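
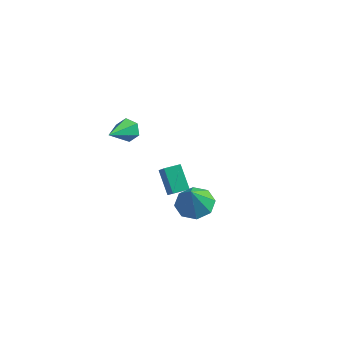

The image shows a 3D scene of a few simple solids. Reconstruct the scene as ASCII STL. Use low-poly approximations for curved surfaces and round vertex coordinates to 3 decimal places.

solid 
facet normal 0.104 0.872 -0.479
outer loop
vertex -0.697 -1.348 3.808
vertex -1.131 -1.572 3.306
vertex -1.386 -1.235 3.864
endloop
endfacet
facet normal 0.108 0.175 0.979
outer loop
vertex -0.697 -1.348 3.808
vertex -1.386 -1.235 3.864
vertex -1.329 -3.228 4.214
endloop
endfacet
facet normal 0.106 0.872 -0.478
outer loop
vertex -1.386 -1.235 3.864
vertex -1.131 -1.572 3.306
vertex -1.819 -1.458 3.362
endloop
endfacet
facet normal -0.773 0.088 0.628
outer loop
vertex -1.386 -1.235 3.864
vertex -1.819 -1.458 3.362
vertex -1.329 -3.228 4.214
endloop
endfacet
facet normal 0.106 0.872 -0.478
outer loop
vertex -1.819 -1.458 3.362
vertex -1.131 -1.572 3.306
vertex -1.564 -1.795 2.803
endloop
endfacet
facet normal -0.914 -0.351 -0.205
outer loop
vertex -1.819 -1.458 3.362
vertex -1.564 -1.795 2.803
vertex -1.329 -3.228 4.214
endloop
endfacet
facet normal 0.106 0.872 -0.478
outer loop
vertex -1.564 -1.795 2.803
vertex -1.131 -1.572 3.306
vertex -0.876 -1.909 2.747
endloop
endfacet
facet normal -0.173 -0.705 -0.688
outer loop
vertex -1.564 -1.795 2.803
vertex -0.876 -1.909 2.747
vertex -1.329 -3.228 4.214
endloop
endfacet
facet normal 0.104 0.872 -0.478
outer loop
vertex -0.876 -1.909 2.747
vertex -1.131 -1.572 3.306
vertex -0.442 -1.685 3.25
endloop
endfacet
facet normal 0.710 -0.619 -0.337
outer loop
vertex -0.876 -1.909 2.747
vertex -0.442 -1.685 3.25
vertex -1.329 -3.228 4.214
endloop
endfacet
facet normal 0.104 0.872 -0.479
outer loop
vertex -0.442 -1.685 3.25
vertex -1.131 -1.572 3.306
vertex -0.697 -1.348 3.808
endloop
endfacet
facet normal 0.850 -0.179 0.496
outer loop
vertex -0.442 -1.685 3.25
vertex -0.697 -1.348 3.808
vertex -1.329 -3.228 4.214
endloop
endfacet
facet normal -0.690 -0.723 -0.036
outer loop
vertex 0.321 0.606 -3.277
vertex -0.564 1.397 -2.205
vertex -0.29 1.238 -4.248
endloop
endfacet
facet normal 0.554 -0.494 -0.670
outer loop
vertex 0.344 1.903 -4.215
vertex 0.321 0.606 -3.277
vertex -0.29 1.238 -4.248
endloop
endfacet
facet normal -0.690 -0.723 -0.036
outer loop
vertex -0.29 1.238 -4.248
vertex -0.564 1.397 -2.205
vertex -1.176 2.029 -3.176
endloop
endfacet
facet normal -0.467 0.482 -0.741
outer loop
vertex -1.176 2.029 -3.176
vertex 0.344 1.903 -4.215
vertex -0.29 1.238 -4.248
endloop
endfacet
facet normal 0.467 -0.482 0.741
outer loop
vertex 0.321 0.606 -3.277
vertex 0.07 2.062 -2.172
vertex -0.564 1.397 -2.205
endloop
endfacet
facet normal 0.553 -0.495 -0.670
outer loop
vertex 0.956 1.271 -3.244
vertex 0.321 0.606 -3.277
vertex 0.344 1.903 -4.215
endloop
endfacet
facet normal 0.467 -0.482 0.741
outer loop
vertex 0.956 1.271 -3.244
vertex 0.07 2.062 -2.172
vertex 0.321 0.606 -3.277
endloop
endfacet
facet normal -0.553 0.494 0.670
outer loop
vertex -0.564 1.397 -2.205
vertex 0.07 2.062 -2.172
vertex -1.176 2.029 -3.176
endloop
endfacet
facet normal -0.467 0.482 -0.741
outer loop
vertex -0.541 2.694 -3.143
vertex 0.344 1.903 -4.215
vertex -1.176 2.029 -3.176
endloop
endfacet
facet normal -0.553 0.495 0.670
outer loop
vertex -1.176 2.029 -3.176
vertex 0.07 2.062 -2.172
vertex -0.541 2.694 -3.143
endloop
endfacet
facet normal 0.690 0.723 0.036
outer loop
vertex -0.541 2.694 -3.143
vertex 0.956 1.271 -3.244
vertex 0.344 1.903 -4.215
endloop
endfacet
facet normal 0.690 0.723 0.037
outer loop
vertex 0.07 2.062 -2.172
vertex 0.956 1.271 -3.244
vertex -0.541 2.694 -3.143
endloop
endfacet
facet normal -0.018 0.358 -0.933
outer loop
vertex 3.54 -1.288 -0.81
vertex 2.625 -1.755 -0.972
vertex 2.923 -0.823 -0.62
endloop
endfacet
facet normal 0.549 0.438 0.711
outer loop
vertex 3.54 -1.288 -0.81
vertex 2.923 -0.823 -0.62
vertex 2.655 -2.325 0.512
endloop
endfacet
facet normal -0.019 0.359 -0.933
outer loop
vertex 2.923 -0.823 -0.62
vertex 2.625 -1.755 -0.972
vertex 2.132 -0.904 -0.635
endloop
endfacet
facet normal -0.077 0.609 0.790
outer loop
vertex 2.923 -0.823 -0.62
vertex 2.132 -0.904 -0.635
vertex 2.655 -2.325 0.512
endloop
endfacet
facet normal -0.018 0.359 -0.933
outer loop
vertex 2.132 -0.904 -0.635
vertex 2.625 -1.755 -0.972
vertex 1.629 -1.483 -0.848
endloop
endfacet
facet normal -0.654 0.315 0.688
outer loop
vertex 2.132 -0.904 -0.635
vertex 1.629 -1.483 -0.848
vertex 2.655 -2.325 0.512
endloop
endfacet
facet normal -0.018 0.359 -0.933
outer loop
vertex 1.629 -1.483 -0.848
vertex 2.625 -1.755 -0.972
vertex 1.71 -2.222 -1.134
endloop
endfacet
facet normal -0.842 -0.273 0.466
outer loop
vertex 1.629 -1.483 -0.848
vertex 1.71 -2.222 -1.134
vertex 2.655 -2.325 0.512
endloop
endfacet
facet normal -0.018 0.358 -0.934
outer loop
vertex 1.71 -2.222 -1.134
vertex 2.625 -1.755 -0.972
vertex 2.328 -2.687 -1.324
endloop
endfacet
facet normal -0.530 -0.809 0.254
outer loop
vertex 1.71 -2.222 -1.134
vertex 2.328 -2.687 -1.324
vertex 2.655 -2.325 0.512
endloop
endfacet
facet normal -0.019 0.359 -0.933
outer loop
vertex 2.328 -2.687 -1.324
vertex 2.625 -1.755 -0.972
vertex 3.119 -2.606 -1.309
endloop
endfacet
facet normal 0.097 -0.980 0.176
outer loop
vertex 2.328 -2.687 -1.324
vertex 3.119 -2.606 -1.309
vertex 2.655 -2.325 0.512
endloop
endfacet
facet normal -0.019 0.359 -0.933
outer loop
vertex 3.119 -2.606 -1.309
vertex 2.625 -1.755 -0.972
vertex 3.622 -2.026 -1.096
endloop
endfacet
facet normal 0.673 -0.686 0.277
outer loop
vertex 3.119 -2.606 -1.309
vertex 3.622 -2.026 -1.096
vertex 2.655 -2.325 0.512
endloop
endfacet
facet normal -0.018 0.360 -0.933
outer loop
vertex 3.622 -2.026 -1.096
vertex 2.625 -1.755 -0.972
vertex 3.54 -1.288 -0.81
endloop
endfacet
facet normal 0.861 -0.098 0.499
outer loop
vertex 3.622 -2.026 -1.096
vertex 3.54 -1.288 -0.81
vertex 2.655 -2.325 0.512
endloop
endfacet

endsolid


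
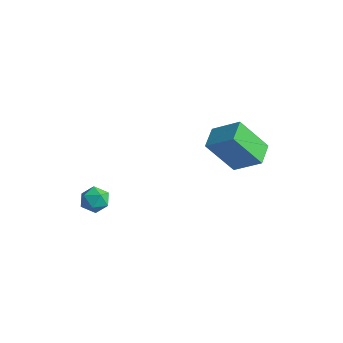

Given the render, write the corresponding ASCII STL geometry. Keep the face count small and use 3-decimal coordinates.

solid 
facet normal -0.450 -0.414 0.791
outer loop
vertex 2.967 0.917 -0.205
vertex 2.514 1.837 0.019
vertex 1.872 0.574 -1.007
endloop
endfacet
facet normal 0.431 -0.877 -0.214
outer loop
vertex 2.686 1.323 -2.439
vertex 2.967 0.917 -0.205
vertex 1.872 0.574 -1.007
endloop
endfacet
facet normal -0.450 -0.414 0.791
outer loop
vertex 1.872 0.574 -1.007
vertex 2.514 1.837 0.019
vertex 1.419 1.494 -0.783
endloop
endfacet
facet normal -0.782 -0.246 -0.573
outer loop
vertex 1.419 1.494 -0.783
vertex 2.686 1.323 -2.439
vertex 1.872 0.574 -1.007
endloop
endfacet
facet normal 0.782 0.246 0.573
outer loop
vertex 2.967 0.917 -0.205
vertex 3.328 2.586 -1.413
vertex 2.514 1.837 0.019
endloop
endfacet
facet normal 0.431 -0.877 -0.214
outer loop
vertex 3.781 1.666 -1.637
vertex 2.967 0.917 -0.205
vertex 2.686 1.323 -2.439
endloop
endfacet
facet normal 0.782 0.246 0.573
outer loop
vertex 3.781 1.666 -1.637
vertex 3.328 2.586 -1.413
vertex 2.967 0.917 -0.205
endloop
endfacet
facet normal -0.431 0.877 0.214
outer loop
vertex 2.514 1.837 0.019
vertex 3.328 2.586 -1.413
vertex 1.419 1.494 -0.783
endloop
endfacet
facet normal -0.782 -0.246 -0.573
outer loop
vertex 2.233 2.243 -2.215
vertex 2.686 1.323 -2.439
vertex 1.419 1.494 -0.783
endloop
endfacet
facet normal -0.431 0.877 0.214
outer loop
vertex 1.419 1.494 -0.783
vertex 3.328 2.586 -1.413
vertex 2.233 2.243 -2.215
endloop
endfacet
facet normal 0.450 0.414 -0.791
outer loop
vertex 2.233 2.243 -2.215
vertex 3.781 1.666 -1.637
vertex 2.686 1.323 -2.439
endloop
endfacet
facet normal 0.450 0.414 -0.791
outer loop
vertex 3.328 2.586 -1.413
vertex 3.781 1.666 -1.637
vertex 2.233 2.243 -2.215
endloop
endfacet
facet normal -0.671 -0.713 0.201
outer loop
vertex -0.908 -3.325 -2.972
vertex -0.532 -3.759 -3.257
vertex -0.468 -3.643 -2.63
endloop
endfacet
facet normal -0.688 -0.201 0.698
outer loop
vertex -0.908 -3.325 -2.972
vertex -0.468 -3.643 -2.63
vertex -0.555 -3.015 -2.535
endloop
endfacet
facet normal -0.828 0.419 0.372
outer loop
vertex -0.908 -3.325 -2.972
vertex -0.555 -3.015 -2.535
vertex -0.673 -2.743 -3.104
endloop
endfacet
facet normal -0.899 0.289 -0.328
outer loop
vertex -0.908 -3.325 -2.972
vertex -0.673 -2.743 -3.104
vertex -0.658 -3.203 -3.55
endloop
endfacet
facet normal -0.802 -0.410 -0.434
outer loop
vertex -0.908 -3.325 -2.972
vertex -0.658 -3.203 -3.55
vertex -0.532 -3.759 -3.257
endloop
endfacet
facet normal -0.038 -0.155 0.987
outer loop
vertex -0.555 -3.015 -2.535
vertex -0.468 -3.643 -2.63
vertex 0.038 -3.257 -2.55
endloop
endfacet
facet normal -0.011 -0.983 0.183
outer loop
vertex -0.468 -3.643 -2.63
vertex -0.532 -3.759 -3.257
vertex 0.053 -3.717 -2.996
endloop
endfacet
facet normal -0.223 -0.494 -0.841
outer loop
vertex -0.532 -3.759 -3.257
vertex -0.658 -3.203 -3.55
vertex -0.065 -3.445 -3.565
endloop
endfacet
facet normal -0.380 0.637 -0.670
outer loop
vertex -0.658 -3.203 -3.55
vertex -0.673 -2.743 -3.104
vertex -0.152 -2.817 -3.47
endloop
endfacet
facet normal -0.266 0.847 0.460
outer loop
vertex -0.673 -2.743 -3.104
vertex -0.555 -3.015 -2.535
vertex -0.088 -2.701 -2.843
endloop
endfacet
facet normal 0.899 -0.289 0.328
outer loop
vertex 0.288 -3.135 -3.128
vertex 0.038 -3.257 -2.55
vertex 0.053 -3.717 -2.996
endloop
endfacet
facet normal 0.828 -0.419 -0.372
outer loop
vertex 0.288 -3.135 -3.128
vertex 0.053 -3.717 -2.996
vertex -0.065 -3.445 -3.565
endloop
endfacet
facet normal 0.688 0.201 -0.698
outer loop
vertex 0.288 -3.135 -3.128
vertex -0.065 -3.445 -3.565
vertex -0.152 -2.817 -3.47
endloop
endfacet
facet normal 0.671 0.713 -0.201
outer loop
vertex 0.288 -3.135 -3.128
vertex -0.152 -2.817 -3.47
vertex -0.088 -2.701 -2.843
endloop
endfacet
facet normal 0.802 0.410 0.434
outer loop
vertex 0.288 -3.135 -3.128
vertex -0.088 -2.701 -2.843
vertex 0.038 -3.257 -2.55
endloop
endfacet
facet normal 0.380 -0.637 0.670
outer loop
vertex 0.053 -3.717 -2.996
vertex 0.038 -3.257 -2.55
vertex -0.468 -3.643 -2.63
endloop
endfacet
facet normal 0.266 -0.847 -0.460
outer loop
vertex -0.065 -3.445 -3.565
vertex 0.053 -3.717 -2.996
vertex -0.532 -3.759 -3.257
endloop
endfacet
facet normal 0.038 0.155 -0.987
outer loop
vertex -0.152 -2.817 -3.47
vertex -0.065 -3.445 -3.565
vertex -0.658 -3.203 -3.55
endloop
endfacet
facet normal 0.011 0.983 -0.183
outer loop
vertex -0.088 -2.701 -2.843
vertex -0.152 -2.817 -3.47
vertex -0.673 -2.743 -3.104
endloop
endfacet
facet normal 0.223 0.494 0.841
outer loop
vertex 0.038 -3.257 -2.55
vertex -0.088 -2.701 -2.843
vertex -0.555 -3.015 -2.535
endloop
endfacet

endsolid


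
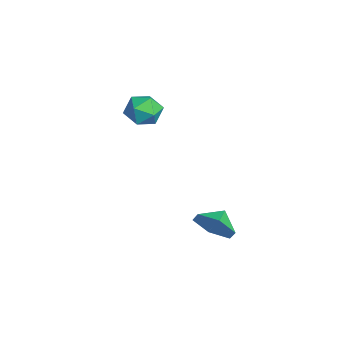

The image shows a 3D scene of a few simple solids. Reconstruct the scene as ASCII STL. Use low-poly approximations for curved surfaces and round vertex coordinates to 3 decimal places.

solid 
facet normal 0.654 -0.627 -0.424
outer loop
vertex 3.362 0.717 -3.069
vertex 2.71 0.634 -3.951
vertex 3.484 1.414 -3.911
endloop
endfacet
facet normal 0.111 0.758 0.643
outer loop
vertex 3.362 0.717 -3.069
vertex 3.484 1.414 -3.911
vertex 2.03 1.286 -3.509
endloop
endfacet
facet normal 0.654 -0.627 -0.424
outer loop
vertex 3.484 1.414 -3.911
vertex 2.71 0.634 -3.951
vertex 2.832 1.331 -4.793
endloop
endfacet
facet normal -0.094 0.995 -0.024
outer loop
vertex 3.484 1.414 -3.911
vertex 2.832 1.331 -4.793
vertex 2.03 1.286 -3.509
endloop
endfacet
facet normal 0.653 -0.627 -0.425
outer loop
vertex 2.832 1.331 -4.793
vertex 2.71 0.634 -3.951
vertex 2.057 0.551 -4.833
endloop
endfacet
facet normal -0.646 0.662 -0.380
outer loop
vertex 2.832 1.331 -4.793
vertex 2.057 0.551 -4.833
vertex 2.03 1.286 -3.509
endloop
endfacet
facet normal 0.653 -0.627 -0.425
outer loop
vertex 2.057 0.551 -4.833
vertex 2.71 0.634 -3.951
vertex 1.935 -0.146 -3.991
endloop
endfacet
facet normal -0.994 0.089 -0.070
outer loop
vertex 2.057 0.551 -4.833
vertex 1.935 -0.146 -3.991
vertex 2.03 1.286 -3.509
endloop
endfacet
facet normal 0.653 -0.627 -0.425
outer loop
vertex 1.935 -0.146 -3.991
vertex 2.71 0.634 -3.951
vertex 2.588 -0.063 -3.109
endloop
endfacet
facet normal -0.788 -0.149 0.597
outer loop
vertex 1.935 -0.146 -3.991
vertex 2.588 -0.063 -3.109
vertex 2.03 1.286 -3.509
endloop
endfacet
facet normal 0.654 -0.627 -0.424
outer loop
vertex 2.588 -0.063 -3.109
vertex 2.71 0.634 -3.951
vertex 3.362 0.717 -3.069
endloop
endfacet
facet normal -0.236 0.185 0.954
outer loop
vertex 2.588 -0.063 -3.109
vertex 3.362 0.717 -3.069
vertex 2.03 1.286 -3.509
endloop
endfacet
facet normal -0.220 0.750 0.623
outer loop
vertex -3.057 -0.4 0.118
vertex -3.86 -0.889 0.423
vertex -2.996 -1.019 0.885
endloop
endfacet
facet normal 0.485 0.699 0.526
outer loop
vertex -3.057 -0.4 0.118
vertex -2.996 -1.019 0.885
vertex -2.28 -1.004 0.205
endloop
endfacet
facet normal 0.617 0.768 -0.172
outer loop
vertex -3.057 -0.4 0.118
vertex -2.28 -1.004 0.205
vertex -2.701 -0.864 -0.679
endloop
endfacet
facet normal -0.007 0.863 -0.506
outer loop
vertex -3.057 -0.4 0.118
vertex -2.701 -0.864 -0.679
vertex -3.677 -0.793 -0.544
endloop
endfacet
facet normal -0.524 0.852 -0.015
outer loop
vertex -3.057 -0.4 0.118
vertex -3.677 -0.793 -0.544
vertex -3.86 -0.889 0.423
endloop
endfacet
facet normal 0.687 0.044 0.725
outer loop
vertex -2.28 -1.004 0.205
vertex -2.996 -1.019 0.885
vertex -2.603 -1.867 0.564
endloop
endfacet
facet normal -0.453 0.128 0.882
outer loop
vertex -2.996 -1.019 0.885
vertex -3.86 -0.889 0.423
vertex -3.579 -1.796 0.699
endloop
endfacet
facet normal -0.945 0.291 -0.150
outer loop
vertex -3.86 -0.889 0.423
vertex -3.677 -0.793 -0.544
vertex -4.0 -1.656 -0.185
endloop
endfacet
facet normal -0.108 0.308 -0.945
outer loop
vertex -3.677 -0.793 -0.544
vertex -2.701 -0.864 -0.679
vertex -3.284 -1.641 -0.865
endloop
endfacet
facet normal 0.901 0.156 -0.404
outer loop
vertex -2.701 -0.864 -0.679
vertex -2.28 -1.004 0.205
vertex -2.42 -1.771 -0.403
endloop
endfacet
facet normal 0.007 -0.863 0.506
outer loop
vertex -3.223 -2.26 -0.098
vertex -2.603 -1.867 0.564
vertex -3.579 -1.796 0.699
endloop
endfacet
facet normal -0.617 -0.768 0.172
outer loop
vertex -3.223 -2.26 -0.098
vertex -3.579 -1.796 0.699
vertex -4.0 -1.656 -0.185
endloop
endfacet
facet normal -0.485 -0.699 -0.526
outer loop
vertex -3.223 -2.26 -0.098
vertex -4.0 -1.656 -0.185
vertex -3.284 -1.641 -0.865
endloop
endfacet
facet normal 0.220 -0.750 -0.623
outer loop
vertex -3.223 -2.26 -0.098
vertex -3.284 -1.641 -0.865
vertex -2.42 -1.771 -0.403
endloop
endfacet
facet normal 0.524 -0.852 0.015
outer loop
vertex -3.223 -2.26 -0.098
vertex -2.42 -1.771 -0.403
vertex -2.603 -1.867 0.564
endloop
endfacet
facet normal 0.108 -0.308 0.945
outer loop
vertex -3.579 -1.796 0.699
vertex -2.603 -1.867 0.564
vertex -2.996 -1.019 0.885
endloop
endfacet
facet normal -0.901 -0.156 0.404
outer loop
vertex -4.0 -1.656 -0.185
vertex -3.579 -1.796 0.699
vertex -3.86 -0.889 0.423
endloop
endfacet
facet normal -0.687 -0.044 -0.725
outer loop
vertex -3.284 -1.641 -0.865
vertex -4.0 -1.656 -0.185
vertex -3.677 -0.793 -0.544
endloop
endfacet
facet normal 0.453 -0.128 -0.882
outer loop
vertex -2.42 -1.771 -0.403
vertex -3.284 -1.641 -0.865
vertex -2.701 -0.864 -0.679
endloop
endfacet
facet normal 0.945 -0.291 0.150
outer loop
vertex -2.603 -1.867 0.564
vertex -2.42 -1.771 -0.403
vertex -2.28 -1.004 0.205
endloop
endfacet

endsolid


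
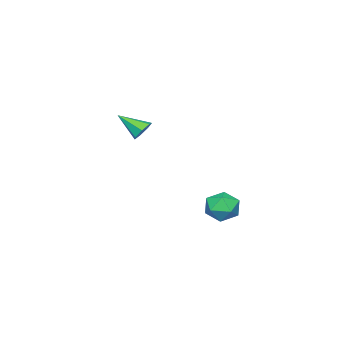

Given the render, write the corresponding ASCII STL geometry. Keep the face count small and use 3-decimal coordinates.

solid 
facet normal -0.839 -0.447 0.309
outer loop
vertex -2.388 1.875 -3.677
vertex -2.023 1.213 -3.644
vertex -2.041 1.666 -3.038
endloop
endfacet
facet normal -0.820 0.235 0.522
outer loop
vertex -2.388 1.875 -3.677
vertex -2.041 1.666 -3.038
vertex -1.99 2.382 -3.28
endloop
endfacet
facet normal -0.762 0.645 -0.061
outer loop
vertex -2.388 1.875 -3.677
vertex -1.99 2.382 -3.28
vertex -1.94 2.37 -4.035
endloop
endfacet
facet normal -0.745 0.218 -0.631
outer loop
vertex -2.388 1.875 -3.677
vertex -1.94 2.37 -4.035
vertex -1.961 1.648 -4.26
endloop
endfacet
facet normal -0.793 -0.457 -0.403
outer loop
vertex -2.388 1.875 -3.677
vertex -1.961 1.648 -4.26
vertex -2.023 1.213 -3.644
endloop
endfacet
facet normal -0.233 0.326 0.916
outer loop
vertex -1.99 2.382 -3.28
vertex -2.041 1.666 -3.038
vertex -1.379 2.032 -3.0
endloop
endfacet
facet normal -0.264 -0.776 0.572
outer loop
vertex -2.041 1.666 -3.038
vertex -2.023 1.213 -3.644
vertex -1.4 1.31 -3.225
endloop
endfacet
facet normal -0.189 -0.793 -0.579
outer loop
vertex -2.023 1.213 -3.644
vertex -1.961 1.648 -4.26
vertex -1.35 1.298 -3.98
endloop
endfacet
facet normal -0.111 0.299 -0.948
outer loop
vertex -1.961 1.648 -4.26
vertex -1.94 2.37 -4.035
vertex -1.299 2.014 -4.222
endloop
endfacet
facet normal -0.137 0.990 -0.025
outer loop
vertex -1.94 2.37 -4.035
vertex -1.99 2.382 -3.28
vertex -1.317 2.467 -3.616
endloop
endfacet
facet normal 0.745 -0.218 0.631
outer loop
vertex -0.952 1.805 -3.583
vertex -1.379 2.032 -3.0
vertex -1.4 1.31 -3.225
endloop
endfacet
facet normal 0.762 -0.645 0.061
outer loop
vertex -0.952 1.805 -3.583
vertex -1.4 1.31 -3.225
vertex -1.35 1.298 -3.98
endloop
endfacet
facet normal 0.820 -0.235 -0.522
outer loop
vertex -0.952 1.805 -3.583
vertex -1.35 1.298 -3.98
vertex -1.299 2.014 -4.222
endloop
endfacet
facet normal 0.839 0.447 -0.309
outer loop
vertex -0.952 1.805 -3.583
vertex -1.299 2.014 -4.222
vertex -1.317 2.467 -3.616
endloop
endfacet
facet normal 0.793 0.457 0.403
outer loop
vertex -0.952 1.805 -3.583
vertex -1.317 2.467 -3.616
vertex -1.379 2.032 -3.0
endloop
endfacet
facet normal 0.111 -0.299 0.948
outer loop
vertex -1.4 1.31 -3.225
vertex -1.379 2.032 -3.0
vertex -2.041 1.666 -3.038
endloop
endfacet
facet normal 0.137 -0.990 0.025
outer loop
vertex -1.35 1.298 -3.98
vertex -1.4 1.31 -3.225
vertex -2.023 1.213 -3.644
endloop
endfacet
facet normal 0.233 -0.326 -0.916
outer loop
vertex -1.299 2.014 -4.222
vertex -1.35 1.298 -3.98
vertex -1.961 1.648 -4.26
endloop
endfacet
facet normal 0.264 0.776 -0.572
outer loop
vertex -1.317 2.467 -3.616
vertex -1.299 2.014 -4.222
vertex -1.94 2.37 -4.035
endloop
endfacet
facet normal 0.189 0.793 0.579
outer loop
vertex -1.379 2.032 -3.0
vertex -1.317 2.467 -3.616
vertex -1.99 2.382 -3.28
endloop
endfacet
facet normal -0.232 0.791 -0.566
outer loop
vertex -2.571 -2.84 -1.353
vertex -3.078 -2.857 -1.169
vertex -2.656 -2.589 -0.967
endloop
endfacet
facet normal 0.976 -0.007 0.220
outer loop
vertex -2.571 -2.84 -1.353
vertex -2.656 -2.589 -0.967
vertex -2.782 -3.863 -0.451
endloop
endfacet
facet normal -0.233 0.792 -0.564
outer loop
vertex -2.656 -2.589 -0.967
vertex -3.078 -2.857 -1.169
vertex -3.058 -2.54 -0.732
endloop
endfacet
facet normal 0.510 0.279 0.814
outer loop
vertex -2.656 -2.589 -0.967
vertex -3.058 -2.54 -0.732
vertex -2.782 -3.863 -0.451
endloop
endfacet
facet normal -0.233 0.792 -0.564
outer loop
vertex -3.058 -2.54 -0.732
vertex -3.078 -2.857 -1.169
vertex -3.476 -2.73 -0.826
endloop
endfacet
facet normal -0.279 0.144 0.950
outer loop
vertex -3.058 -2.54 -0.732
vertex -3.476 -2.73 -0.826
vertex -2.782 -3.863 -0.451
endloop
endfacet
facet normal -0.234 0.791 -0.565
outer loop
vertex -3.476 -2.73 -0.826
vertex -3.078 -2.857 -1.169
vertex -3.594 -3.016 -1.178
endloop
endfacet
facet normal -0.794 -0.314 0.521
outer loop
vertex -3.476 -2.73 -0.826
vertex -3.594 -3.016 -1.178
vertex -2.782 -3.863 -0.451
endloop
endfacet
facet normal -0.234 0.791 -0.566
outer loop
vertex -3.594 -3.016 -1.178
vertex -3.078 -2.857 -1.169
vertex -3.324 -3.183 -1.523
endloop
endfacet
facet normal -0.649 -0.747 -0.146
outer loop
vertex -3.594 -3.016 -1.178
vertex -3.324 -3.183 -1.523
vertex -2.782 -3.863 -0.451
endloop
endfacet
facet normal -0.234 0.791 -0.566
outer loop
vertex -3.324 -3.183 -1.523
vertex -3.078 -2.857 -1.169
vertex -2.868 -3.104 -1.601
endloop
endfacet
facet normal 0.050 -0.832 -0.553
outer loop
vertex -3.324 -3.183 -1.523
vertex -2.868 -3.104 -1.601
vertex -2.782 -3.863 -0.451
endloop
endfacet
facet normal -0.232 0.792 -0.565
outer loop
vertex -2.868 -3.104 -1.601
vertex -3.078 -2.857 -1.169
vertex -2.571 -2.84 -1.353
endloop
endfacet
facet normal 0.772 -0.503 -0.389
outer loop
vertex -2.868 -3.104 -1.601
vertex -2.571 -2.84 -1.353
vertex -2.782 -3.863 -0.451
endloop
endfacet

endsolid


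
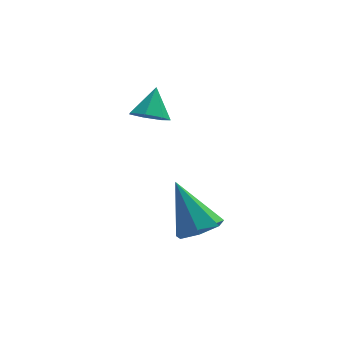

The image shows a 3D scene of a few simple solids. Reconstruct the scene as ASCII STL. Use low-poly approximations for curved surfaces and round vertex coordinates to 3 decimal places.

solid 
facet normal 0.363 -0.425 -0.829
outer loop
vertex -0.807 -0.472 -0.635
vertex -1.461 -0.68 -0.815
vertex -1.128 -0.075 -0.979
endloop
endfacet
facet normal 0.594 0.744 0.305
outer loop
vertex -0.807 -0.472 -0.635
vertex -1.128 -0.075 -0.979
vertex -2.079 0.04 0.595
endloop
endfacet
facet normal 0.362 -0.424 -0.830
outer loop
vertex -1.128 -0.075 -0.979
vertex -1.461 -0.68 -0.815
vertex -1.7 -0.133 -1.199
endloop
endfacet
facet normal -0.059 0.992 -0.108
outer loop
vertex -1.128 -0.075 -0.979
vertex -1.7 -0.133 -1.199
vertex -2.079 0.04 0.595
endloop
endfacet
facet normal 0.364 -0.423 -0.830
outer loop
vertex -1.7 -0.133 -1.199
vertex -1.461 -0.68 -0.815
vertex -2.092 -0.604 -1.131
endloop
endfacet
facet normal -0.765 0.605 -0.220
outer loop
vertex -1.7 -0.133 -1.199
vertex -2.092 -0.604 -1.131
vertex -2.079 0.04 0.595
endloop
endfacet
facet normal 0.364 -0.423 -0.829
outer loop
vertex -2.092 -0.604 -1.131
vertex -1.461 -0.68 -0.815
vertex -2.009 -1.132 -0.825
endloop
endfacet
facet normal -0.991 -0.124 0.054
outer loop
vertex -2.092 -0.604 -1.131
vertex -2.009 -1.132 -0.825
vertex -2.079 0.04 0.595
endloop
endfacet
facet normal 0.364 -0.424 -0.829
outer loop
vertex -2.009 -1.132 -0.825
vertex -1.461 -0.68 -0.815
vertex -1.513 -1.32 -0.511
endloop
endfacet
facet normal -0.567 -0.649 0.507
outer loop
vertex -2.009 -1.132 -0.825
vertex -1.513 -1.32 -0.511
vertex -2.079 0.04 0.595
endloop
endfacet
facet normal 0.363 -0.424 -0.830
outer loop
vertex -1.513 -1.32 -0.511
vertex -1.461 -0.68 -0.815
vertex -0.978 -1.026 -0.427
endloop
endfacet
facet normal 0.188 -0.571 0.799
outer loop
vertex -1.513 -1.32 -0.511
vertex -0.978 -1.026 -0.427
vertex -2.079 0.04 0.595
endloop
endfacet
facet normal 0.363 -0.424 -0.830
outer loop
vertex -0.978 -1.026 -0.427
vertex -1.461 -0.68 -0.815
vertex -0.807 -0.472 -0.635
endloop
endfacet
facet normal 0.704 0.048 0.708
outer loop
vertex -0.978 -1.026 -0.427
vertex -0.807 -0.472 -0.635
vertex -2.079 0.04 0.595
endloop
endfacet
facet normal -0.225 -0.621 -0.751
outer loop
vertex -2.299 2.169 1.702
vertex -2.678 2.587 1.47
vertex -2.083 2.508 1.357
endloop
endfacet
facet normal 0.888 -0.111 0.447
outer loop
vertex -2.299 2.169 1.702
vertex -2.083 2.508 1.357
vertex -2.442 3.233 2.25
endloop
endfacet
facet normal -0.225 -0.621 -0.750
outer loop
vertex -2.083 2.508 1.357
vertex -2.678 2.587 1.47
vertex -2.315 2.906 1.097
endloop
endfacet
facet normal 0.875 0.483 -0.041
outer loop
vertex -2.083 2.508 1.357
vertex -2.315 2.906 1.097
vertex -2.442 3.233 2.25
endloop
endfacet
facet normal -0.227 -0.620 -0.751
outer loop
vertex -2.315 2.906 1.097
vertex -2.678 2.587 1.47
vertex -2.82 3.065 1.118
endloop
endfacet
facet normal 0.283 0.930 -0.233
outer loop
vertex -2.315 2.906 1.097
vertex -2.82 3.065 1.118
vertex -2.442 3.233 2.25
endloop
endfacet
facet normal -0.226 -0.620 -0.751
outer loop
vertex -2.82 3.065 1.118
vertex -2.678 2.587 1.47
vertex -3.217 2.863 1.404
endloop
endfacet
facet normal -0.445 0.896 0.016
outer loop
vertex -2.82 3.065 1.118
vertex -3.217 2.863 1.404
vertex -2.442 3.233 2.25
endloop
endfacet
facet normal -0.226 -0.620 -0.751
outer loop
vertex -3.217 2.863 1.404
vertex -2.678 2.587 1.47
vertex -3.208 2.454 1.739
endloop
endfacet
facet normal -0.755 0.405 0.515
outer loop
vertex -3.217 2.863 1.404
vertex -3.208 2.454 1.739
vertex -2.442 3.233 2.25
endloop
endfacet
facet normal -0.225 -0.621 -0.751
outer loop
vertex -3.208 2.454 1.739
vertex -2.678 2.587 1.47
vertex -2.799 2.145 1.872
endloop
endfacet
facet normal -0.420 -0.172 0.891
outer loop
vertex -3.208 2.454 1.739
vertex -2.799 2.145 1.872
vertex -2.442 3.233 2.25
endloop
endfacet
facet normal -0.225 -0.621 -0.751
outer loop
vertex -2.799 2.145 1.872
vertex -2.678 2.587 1.47
vertex -2.299 2.169 1.702
endloop
endfacet
facet normal 0.312 -0.402 0.861
outer loop
vertex -2.799 2.145 1.872
vertex -2.299 2.169 1.702
vertex -2.442 3.233 2.25
endloop
endfacet

endsolid


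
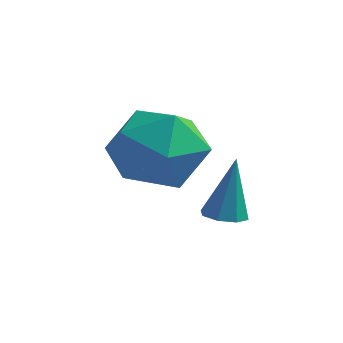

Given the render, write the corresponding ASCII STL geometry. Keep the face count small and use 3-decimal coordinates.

solid 
facet normal -0.518 0.719 0.464
outer loop
vertex 1.694 2.703 3.829
vertex 1.826 2.12 4.88
vertex 2.649 2.936 4.534
endloop
endfacet
facet normal -0.167 0.981 -0.098
outer loop
vertex 1.694 2.703 3.829
vertex 2.649 2.936 4.534
vertex 2.79 2.84 3.337
endloop
endfacet
facet normal -0.383 0.626 -0.679
outer loop
vertex 1.694 2.703 3.829
vertex 2.79 2.84 3.337
vertex 2.056 1.964 2.943
endloop
endfacet
facet normal -0.868 0.145 -0.475
outer loop
vertex 1.694 2.703 3.829
vertex 2.056 1.964 2.943
vertex 1.46 1.519 3.896
endloop
endfacet
facet normal -0.952 0.201 0.231
outer loop
vertex 1.694 2.703 3.829
vertex 1.46 1.519 3.896
vertex 1.826 2.12 4.88
endloop
endfacet
facet normal 0.528 0.849 -0.006
outer loop
vertex 2.79 2.84 3.337
vertex 2.649 2.936 4.534
vertex 3.6 2.341 4.084
endloop
endfacet
facet normal -0.040 0.424 0.905
outer loop
vertex 2.649 2.936 4.534
vertex 1.826 2.12 4.88
vertex 3.004 1.896 5.037
endloop
endfacet
facet normal -0.742 -0.413 0.528
outer loop
vertex 1.826 2.12 4.88
vertex 1.46 1.519 3.896
vertex 2.27 1.02 4.643
endloop
endfacet
facet normal -0.606 -0.504 -0.615
outer loop
vertex 1.46 1.519 3.896
vertex 2.056 1.964 2.943
vertex 2.411 0.924 3.446
endloop
endfacet
facet normal 0.178 0.275 -0.945
outer loop
vertex 2.056 1.964 2.943
vertex 2.79 2.84 3.337
vertex 3.234 1.74 3.1
endloop
endfacet
facet normal 0.868 -0.145 0.475
outer loop
vertex 3.366 1.157 4.151
vertex 3.6 2.341 4.084
vertex 3.004 1.896 5.037
endloop
endfacet
facet normal 0.383 -0.626 0.679
outer loop
vertex 3.366 1.157 4.151
vertex 3.004 1.896 5.037
vertex 2.27 1.02 4.643
endloop
endfacet
facet normal 0.167 -0.981 0.098
outer loop
vertex 3.366 1.157 4.151
vertex 2.27 1.02 4.643
vertex 2.411 0.924 3.446
endloop
endfacet
facet normal 0.518 -0.719 -0.464
outer loop
vertex 3.366 1.157 4.151
vertex 2.411 0.924 3.446
vertex 3.234 1.74 3.1
endloop
endfacet
facet normal 0.952 -0.201 -0.231
outer loop
vertex 3.366 1.157 4.151
vertex 3.234 1.74 3.1
vertex 3.6 2.341 4.084
endloop
endfacet
facet normal 0.606 0.504 0.615
outer loop
vertex 3.004 1.896 5.037
vertex 3.6 2.341 4.084
vertex 2.649 2.936 4.534
endloop
endfacet
facet normal -0.178 -0.275 0.945
outer loop
vertex 2.27 1.02 4.643
vertex 3.004 1.896 5.037
vertex 1.826 2.12 4.88
endloop
endfacet
facet normal -0.528 -0.849 0.006
outer loop
vertex 2.411 0.924 3.446
vertex 2.27 1.02 4.643
vertex 1.46 1.519 3.896
endloop
endfacet
facet normal 0.040 -0.424 -0.905
outer loop
vertex 3.234 1.74 3.1
vertex 2.411 0.924 3.446
vertex 2.056 1.964 2.943
endloop
endfacet
facet normal 0.742 0.413 -0.528
outer loop
vertex 3.6 2.341 4.084
vertex 3.234 1.74 3.1
vertex 2.79 2.84 3.337
endloop
endfacet
facet normal -0.087 -0.130 -0.988
outer loop
vertex 3.472 3.432 1.599
vertex 2.988 3.672 1.61
vertex 3.496 3.841 1.543
endloop
endfacet
facet normal 0.977 -0.029 0.209
outer loop
vertex 3.472 3.432 1.599
vertex 3.496 3.841 1.543
vertex 3.132 3.888 3.25
endloop
endfacet
facet normal -0.087 -0.131 -0.988
outer loop
vertex 3.496 3.841 1.543
vertex 2.988 3.672 1.61
vertex 3.223 4.151 1.526
endloop
endfacet
facet normal 0.739 0.659 0.140
outer loop
vertex 3.496 3.841 1.543
vertex 3.223 4.151 1.526
vertex 3.132 3.888 3.25
endloop
endfacet
facet normal -0.088 -0.130 -0.988
outer loop
vertex 3.223 4.151 1.526
vertex 2.988 3.672 1.61
vertex 2.812 4.179 1.559
endloop
endfacet
facet normal 0.079 0.985 0.154
outer loop
vertex 3.223 4.151 1.526
vertex 2.812 4.179 1.559
vertex 3.132 3.888 3.25
endloop
endfacet
facet normal -0.086 -0.129 -0.988
outer loop
vertex 2.812 4.179 1.559
vertex 2.988 3.672 1.61
vertex 2.504 3.911 1.621
endloop
endfacet
facet normal -0.608 0.755 0.245
outer loop
vertex 2.812 4.179 1.559
vertex 2.504 3.911 1.621
vertex 3.132 3.888 3.25
endloop
endfacet
facet normal -0.087 -0.130 -0.988
outer loop
vertex 2.504 3.911 1.621
vertex 2.988 3.672 1.61
vertex 2.48 3.502 1.677
endloop
endfacet
facet normal -0.928 0.104 0.359
outer loop
vertex 2.504 3.911 1.621
vertex 2.48 3.502 1.677
vertex 3.132 3.888 3.25
endloop
endfacet
facet normal -0.087 -0.131 -0.988
outer loop
vertex 2.48 3.502 1.677
vertex 2.988 3.672 1.61
vertex 2.753 3.193 1.694
endloop
endfacet
facet normal -0.689 -0.585 0.429
outer loop
vertex 2.48 3.502 1.677
vertex 2.753 3.193 1.694
vertex 3.132 3.888 3.25
endloop
endfacet
facet normal -0.086 -0.131 -0.988
outer loop
vertex 2.753 3.193 1.694
vertex 2.988 3.672 1.61
vertex 3.164 3.164 1.662
endloop
endfacet
facet normal -0.032 -0.910 0.414
outer loop
vertex 2.753 3.193 1.694
vertex 3.164 3.164 1.662
vertex 3.132 3.888 3.25
endloop
endfacet
facet normal -0.088 -0.131 -0.987
outer loop
vertex 3.164 3.164 1.662
vertex 2.988 3.672 1.61
vertex 3.472 3.432 1.599
endloop
endfacet
facet normal 0.658 -0.680 0.323
outer loop
vertex 3.164 3.164 1.662
vertex 3.472 3.432 1.599
vertex 3.132 3.888 3.25
endloop
endfacet

endsolid


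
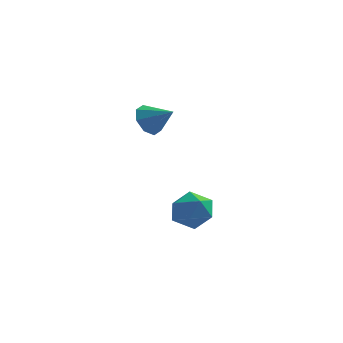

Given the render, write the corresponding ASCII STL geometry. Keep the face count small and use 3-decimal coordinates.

solid 
facet normal -0.816 0.274 -0.510
outer loop
vertex -1.514 -0.38 1.067
vertex -1.95 -0.586 1.654
vertex -1.602 0.056 1.442
endloop
endfacet
facet normal 0.894 0.383 -0.235
outer loop
vertex -1.514 -0.38 1.067
vertex -1.602 0.056 1.442
vertex -0.97 -0.914 2.266
endloop
endfacet
facet normal -0.815 0.274 -0.510
outer loop
vertex -1.602 0.056 1.442
vertex -1.95 -0.586 1.654
vertex -1.894 0.116 1.941
endloop
endfacet
facet normal 0.660 0.688 0.303
outer loop
vertex -1.602 0.056 1.442
vertex -1.894 0.116 1.941
vertex -0.97 -0.914 2.266
endloop
endfacet
facet normal -0.817 0.273 -0.508
outer loop
vertex -1.894 0.116 1.941
vertex -1.95 -0.586 1.654
vertex -2.218 -0.235 2.273
endloop
endfacet
facet normal 0.282 0.509 0.813
outer loop
vertex -1.894 0.116 1.941
vertex -2.218 -0.235 2.273
vertex -0.97 -0.914 2.266
endloop
endfacet
facet normal -0.817 0.273 -0.508
outer loop
vertex -2.218 -0.235 2.273
vertex -1.95 -0.586 1.654
vertex -2.385 -0.792 2.242
endloop
endfacet
facet normal -0.021 -0.049 0.999
outer loop
vertex -2.218 -0.235 2.273
vertex -2.385 -0.792 2.242
vertex -0.97 -0.914 2.266
endloop
endfacet
facet normal -0.817 0.273 -0.508
outer loop
vertex -2.385 -0.792 2.242
vertex -1.95 -0.586 1.654
vertex -2.297 -1.227 1.867
endloop
endfacet
facet normal -0.070 -0.659 0.749
outer loop
vertex -2.385 -0.792 2.242
vertex -2.297 -1.227 1.867
vertex -0.97 -0.914 2.266
endloop
endfacet
facet normal -0.817 0.273 -0.508
outer loop
vertex -2.297 -1.227 1.867
vertex -1.95 -0.586 1.654
vertex -2.006 -1.287 1.367
endloop
endfacet
facet normal 0.164 -0.964 0.211
outer loop
vertex -2.297 -1.227 1.867
vertex -2.006 -1.287 1.367
vertex -0.97 -0.914 2.266
endloop
endfacet
facet normal -0.815 0.274 -0.510
outer loop
vertex -2.006 -1.287 1.367
vertex -1.95 -0.586 1.654
vertex -1.681 -0.937 1.036
endloop
endfacet
facet normal 0.542 -0.786 -0.299
outer loop
vertex -2.006 -1.287 1.367
vertex -1.681 -0.937 1.036
vertex -0.97 -0.914 2.266
endloop
endfacet
facet normal -0.816 0.273 -0.510
outer loop
vertex -1.681 -0.937 1.036
vertex -1.95 -0.586 1.654
vertex -1.514 -0.38 1.067
endloop
endfacet
facet normal 0.845 -0.226 -0.484
outer loop
vertex -1.681 -0.937 1.036
vertex -1.514 -0.38 1.067
vertex -0.97 -0.914 2.266
endloop
endfacet
facet normal -0.553 0.794 -0.254
outer loop
vertex -0.755 0.388 -3.915
vertex -1.205 0.344 -3.072
vertex -0.41 0.869 -3.163
endloop
endfacet
facet normal 0.089 0.820 -0.565
outer loop
vertex -0.755 0.388 -3.915
vertex -0.41 0.869 -3.163
vertex 0.187 0.402 -3.747
endloop
endfacet
facet normal 0.168 0.231 -0.959
outer loop
vertex -0.755 0.388 -3.915
vertex 0.187 0.402 -3.747
vertex -0.239 -0.411 -4.017
endloop
endfacet
facet normal -0.426 -0.161 -0.890
outer loop
vertex -0.755 0.388 -3.915
vertex -0.239 -0.411 -4.017
vertex -1.099 -0.447 -3.599
endloop
endfacet
facet normal -0.871 0.186 -0.455
outer loop
vertex -0.755 0.388 -3.915
vertex -1.099 -0.447 -3.599
vertex -1.205 0.344 -3.072
endloop
endfacet
facet normal 0.584 0.810 -0.051
outer loop
vertex 0.187 0.402 -3.747
vertex -0.41 0.869 -3.163
vertex 0.319 0.367 -2.801
endloop
endfacet
facet normal -0.455 0.767 0.453
outer loop
vertex -0.41 0.869 -3.163
vertex -1.205 0.344 -3.072
vertex -0.541 0.331 -2.383
endloop
endfacet
facet normal -0.968 -0.215 0.127
outer loop
vertex -1.205 0.344 -3.072
vertex -1.099 -0.447 -3.599
vertex -0.967 -0.482 -2.653
endloop
endfacet
facet normal -0.248 -0.777 -0.578
outer loop
vertex -1.099 -0.447 -3.599
vertex -0.239 -0.411 -4.017
vertex -0.37 -0.949 -3.237
endloop
endfacet
facet normal 0.711 -0.144 -0.688
outer loop
vertex -0.239 -0.411 -4.017
vertex 0.187 0.402 -3.747
vertex 0.425 -0.424 -3.328
endloop
endfacet
facet normal 0.426 0.161 0.890
outer loop
vertex -0.025 -0.468 -2.485
vertex 0.319 0.367 -2.801
vertex -0.541 0.331 -2.383
endloop
endfacet
facet normal -0.168 -0.231 0.959
outer loop
vertex -0.025 -0.468 -2.485
vertex -0.541 0.331 -2.383
vertex -0.967 -0.482 -2.653
endloop
endfacet
facet normal -0.089 -0.820 0.565
outer loop
vertex -0.025 -0.468 -2.485
vertex -0.967 -0.482 -2.653
vertex -0.37 -0.949 -3.237
endloop
endfacet
facet normal 0.553 -0.794 0.254
outer loop
vertex -0.025 -0.468 -2.485
vertex -0.37 -0.949 -3.237
vertex 0.425 -0.424 -3.328
endloop
endfacet
facet normal 0.871 -0.186 0.455
outer loop
vertex -0.025 -0.468 -2.485
vertex 0.425 -0.424 -3.328
vertex 0.319 0.367 -2.801
endloop
endfacet
facet normal 0.248 0.777 0.578
outer loop
vertex -0.541 0.331 -2.383
vertex 0.319 0.367 -2.801
vertex -0.41 0.869 -3.163
endloop
endfacet
facet normal -0.711 0.144 0.688
outer loop
vertex -0.967 -0.482 -2.653
vertex -0.541 0.331 -2.383
vertex -1.205 0.344 -3.072
endloop
endfacet
facet normal -0.584 -0.810 0.051
outer loop
vertex -0.37 -0.949 -3.237
vertex -0.967 -0.482 -2.653
vertex -1.099 -0.447 -3.599
endloop
endfacet
facet normal 0.455 -0.767 -0.453
outer loop
vertex 0.425 -0.424 -3.328
vertex -0.37 -0.949 -3.237
vertex -0.239 -0.411 -4.017
endloop
endfacet
facet normal 0.968 0.215 -0.127
outer loop
vertex 0.319 0.367 -2.801
vertex 0.425 -0.424 -3.328
vertex 0.187 0.402 -3.747
endloop
endfacet

endsolid


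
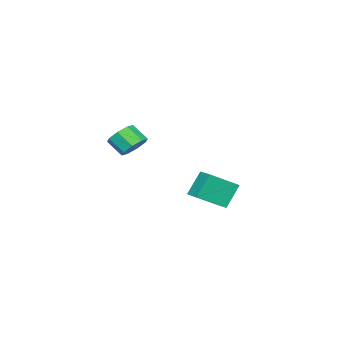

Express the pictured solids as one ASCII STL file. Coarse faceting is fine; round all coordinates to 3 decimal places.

solid 
facet normal 0.021 0.740 -0.672
outer loop
vertex 4.451 0.639 1.392
vertex 3.573 0.787 1.527
vertex 4.335 1.097 1.893
endloop
endfacet
facet normal 0.985 0.097 0.139
outer loop
vertex 4.451 0.639 1.392
vertex 4.335 1.097 1.893
vertex 4.424 -0.295 2.238
endloop
endfacet
facet normal 0.985 0.097 0.139
outer loop
vertex 4.424 -0.295 2.238
vertex 4.335 1.097 1.893
vertex 4.308 0.163 2.739
endloop
endfacet
facet normal -0.022 -0.740 0.672
outer loop
vertex 4.424 -0.295 2.238
vertex 4.308 0.163 2.739
vertex 3.547 -0.147 2.373
endloop
endfacet
facet normal 0.021 0.741 -0.671
outer loop
vertex 4.335 1.097 1.893
vertex 3.573 0.787 1.527
vertex 3.773 1.373 2.18
endloop
endfacet
facet normal 0.578 0.539 0.613
outer loop
vertex 4.335 1.097 1.893
vertex 3.773 1.373 2.18
vertex 4.308 0.163 2.739
endloop
endfacet
facet normal 0.578 0.539 0.613
outer loop
vertex 4.308 0.163 2.739
vertex 3.773 1.373 2.18
vertex 3.746 0.44 3.026
endloop
endfacet
facet normal -0.022 -0.740 0.672
outer loop
vertex 4.308 0.163 2.739
vertex 3.746 0.44 3.026
vertex 3.547 -0.147 2.373
endloop
endfacet
facet normal 0.022 0.741 -0.671
outer loop
vertex 3.773 1.373 2.18
vertex 3.573 0.787 1.527
vertex 3.094 1.306 2.084
endloop
endfacet
facet normal -0.168 0.665 0.728
outer loop
vertex 3.773 1.373 2.18
vertex 3.094 1.306 2.084
vertex 3.746 0.44 3.026
endloop
endfacet
facet normal -0.167 0.665 0.728
outer loop
vertex 3.746 0.44 3.026
vertex 3.094 1.306 2.084
vertex 3.067 0.373 2.931
endloop
endfacet
facet normal -0.021 -0.740 0.672
outer loop
vertex 3.746 0.44 3.026
vertex 3.067 0.373 2.931
vertex 3.547 -0.147 2.373
endloop
endfacet
facet normal 0.022 0.741 -0.672
outer loop
vertex 3.094 1.306 2.084
vertex 3.573 0.787 1.527
vertex 2.696 0.935 1.662
endloop
endfacet
facet normal -0.816 0.402 0.416
outer loop
vertex 3.094 1.306 2.084
vertex 2.696 0.935 1.662
vertex 3.067 0.373 2.931
endloop
endfacet
facet normal -0.816 0.400 0.416
outer loop
vertex 3.067 0.373 2.931
vertex 2.696 0.935 1.662
vertex 2.669 0.001 2.508
endloop
endfacet
facet normal -0.022 -0.741 0.672
outer loop
vertex 3.067 0.373 2.931
vertex 2.669 0.001 2.508
vertex 3.547 -0.147 2.373
endloop
endfacet
facet normal 0.022 0.740 -0.672
outer loop
vertex 2.696 0.935 1.662
vertex 3.573 0.787 1.527
vertex 2.812 0.477 1.161
endloop
endfacet
facet normal -0.985 -0.097 -0.139
outer loop
vertex 2.696 0.935 1.662
vertex 2.812 0.477 1.161
vertex 2.669 0.001 2.508
endloop
endfacet
facet normal -0.985 -0.097 -0.139
outer loop
vertex 2.669 0.001 2.508
vertex 2.812 0.477 1.161
vertex 2.785 -0.457 2.007
endloop
endfacet
facet normal -0.021 -0.740 0.672
outer loop
vertex 2.669 0.001 2.508
vertex 2.785 -0.457 2.007
vertex 3.547 -0.147 2.373
endloop
endfacet
facet normal 0.022 0.740 -0.672
outer loop
vertex 2.812 0.477 1.161
vertex 3.573 0.787 1.527
vertex 3.374 0.2 0.874
endloop
endfacet
facet normal -0.578 -0.538 -0.613
outer loop
vertex 2.812 0.477 1.161
vertex 3.374 0.2 0.874
vertex 2.785 -0.457 2.007
endloop
endfacet
facet normal -0.578 -0.539 -0.613
outer loop
vertex 2.785 -0.457 2.007
vertex 3.374 0.2 0.874
vertex 3.347 -0.733 1.72
endloop
endfacet
facet normal -0.021 -0.741 0.671
outer loop
vertex 2.785 -0.457 2.007
vertex 3.347 -0.733 1.72
vertex 3.547 -0.147 2.373
endloop
endfacet
facet normal 0.021 0.740 -0.672
outer loop
vertex 3.374 0.2 0.874
vertex 3.573 0.787 1.527
vertex 4.053 0.267 0.969
endloop
endfacet
facet normal 0.167 -0.665 -0.728
outer loop
vertex 3.374 0.2 0.874
vertex 4.053 0.267 0.969
vertex 3.347 -0.733 1.72
endloop
endfacet
facet normal 0.168 -0.665 -0.727
outer loop
vertex 3.347 -0.733 1.72
vertex 4.053 0.267 0.969
vertex 4.026 -0.666 1.816
endloop
endfacet
facet normal -0.022 -0.741 0.671
outer loop
vertex 3.347 -0.733 1.72
vertex 4.026 -0.666 1.816
vertex 3.547 -0.147 2.373
endloop
endfacet
facet normal 0.022 0.741 -0.672
outer loop
vertex 4.053 0.267 0.969
vertex 3.573 0.787 1.527
vertex 4.451 0.639 1.392
endloop
endfacet
facet normal 0.816 -0.401 -0.416
outer loop
vertex 4.053 0.267 0.969
vertex 4.451 0.639 1.392
vertex 4.026 -0.666 1.816
endloop
endfacet
facet normal 0.816 -0.401 -0.417
outer loop
vertex 4.026 -0.666 1.816
vertex 4.451 0.639 1.392
vertex 4.424 -0.295 2.238
endloop
endfacet
facet normal -0.022 -0.741 0.672
outer loop
vertex 4.026 -0.666 1.816
vertex 4.424 -0.295 2.238
vertex 3.547 -0.147 2.373
endloop
endfacet
facet normal -0.493 0.193 0.848
outer loop
vertex -3.459 0.889 -2.468
vertex -2.775 1.871 -2.294
vertex -4.867 2.063 -3.553
endloop
endfacet
facet normal -0.566 -0.812 -0.144
outer loop
vertex -3.965 1.709 -5.106
vertex -3.459 0.889 -2.468
vertex -4.867 2.063 -3.553
endloop
endfacet
facet normal -0.493 0.193 0.848
outer loop
vertex -4.867 2.063 -3.553
vertex -2.775 1.871 -2.294
vertex -4.182 3.045 -3.379
endloop
endfacet
facet normal -0.661 0.551 -0.509
outer loop
vertex -4.182 3.045 -3.379
vertex -3.965 1.709 -5.106
vertex -4.867 2.063 -3.553
endloop
endfacet
facet normal 0.661 -0.551 0.510
outer loop
vertex -3.459 0.889 -2.468
vertex -1.873 1.517 -3.847
vertex -2.775 1.871 -2.294
endloop
endfacet
facet normal -0.566 -0.812 -0.144
outer loop
vertex -2.558 0.535 -4.021
vertex -3.459 0.889 -2.468
vertex -3.965 1.709 -5.106
endloop
endfacet
facet normal 0.661 -0.551 0.509
outer loop
vertex -2.558 0.535 -4.021
vertex -1.873 1.517 -3.847
vertex -3.459 0.889 -2.468
endloop
endfacet
facet normal 0.566 0.812 0.144
outer loop
vertex -2.775 1.871 -2.294
vertex -1.873 1.517 -3.847
vertex -4.182 3.045 -3.379
endloop
endfacet
facet normal -0.661 0.551 -0.509
outer loop
vertex -3.281 2.691 -4.932
vertex -3.965 1.709 -5.106
vertex -4.182 3.045 -3.379
endloop
endfacet
facet normal 0.566 0.812 0.143
outer loop
vertex -4.182 3.045 -3.379
vertex -1.873 1.517 -3.847
vertex -3.281 2.691 -4.932
endloop
endfacet
facet normal 0.493 -0.193 -0.848
outer loop
vertex -3.281 2.691 -4.932
vertex -2.558 0.535 -4.021
vertex -3.965 1.709 -5.106
endloop
endfacet
facet normal 0.493 -0.193 -0.848
outer loop
vertex -1.873 1.517 -3.847
vertex -2.558 0.535 -4.021
vertex -3.281 2.691 -4.932
endloop
endfacet

endsolid


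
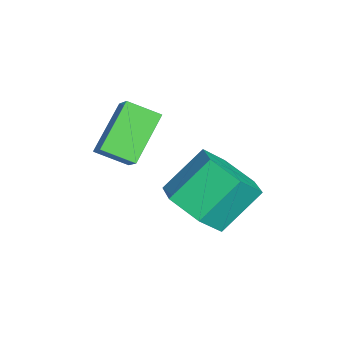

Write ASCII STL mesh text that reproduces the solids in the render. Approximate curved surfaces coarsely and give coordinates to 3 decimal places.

solid 
facet normal 0.320 -0.647 -0.692
outer loop
vertex -1.196 -0.985 -1.78
vertex -1.601 -0.394 -2.52
vertex -0.629 -0.242 -2.213
endloop
endfacet
facet normal 0.771 -0.246 0.587
outer loop
vertex -1.196 -0.985 -1.78
vertex -0.629 -0.242 -2.213
vertex -1.715 0.064 -0.659
endloop
endfacet
facet normal 0.771 -0.245 0.587
outer loop
vertex -1.715 0.064 -0.659
vertex -0.629 -0.242 -2.213
vertex -1.148 0.807 -1.093
endloop
endfacet
facet normal -0.321 0.648 0.691
outer loop
vertex -1.715 0.064 -0.659
vertex -1.148 0.807 -1.093
vertex -2.119 0.654 -1.4
endloop
endfacet
facet normal 0.320 -0.648 -0.691
outer loop
vertex -0.629 -0.242 -2.213
vertex -1.601 -0.394 -2.52
vertex -1.034 0.349 -2.954
endloop
endfacet
facet normal 0.862 0.502 -0.071
outer loop
vertex -0.629 -0.242 -2.213
vertex -1.034 0.349 -2.954
vertex -1.148 0.807 -1.093
endloop
endfacet
facet normal 0.862 0.502 -0.071
outer loop
vertex -1.148 0.807 -1.093
vertex -1.034 0.349 -2.954
vertex -1.553 1.398 -1.833
endloop
endfacet
facet normal -0.321 0.647 0.692
outer loop
vertex -1.148 0.807 -1.093
vertex -1.553 1.398 -1.833
vertex -2.119 0.654 -1.4
endloop
endfacet
facet normal 0.321 -0.648 -0.691
outer loop
vertex -1.034 0.349 -2.954
vertex -1.601 -0.394 -2.52
vertex -2.005 0.196 -3.261
endloop
endfacet
facet normal 0.090 0.748 -0.658
outer loop
vertex -1.034 0.349 -2.954
vertex -2.005 0.196 -3.261
vertex -1.553 1.398 -1.833
endloop
endfacet
facet normal 0.090 0.748 -0.658
outer loop
vertex -1.553 1.398 -1.833
vertex -2.005 0.196 -3.261
vertex -2.524 1.245 -2.14
endloop
endfacet
facet normal -0.321 0.647 0.692
outer loop
vertex -1.553 1.398 -1.833
vertex -2.524 1.245 -2.14
vertex -2.119 0.654 -1.4
endloop
endfacet
facet normal 0.321 -0.648 -0.691
outer loop
vertex -2.005 0.196 -3.261
vertex -1.601 -0.394 -2.52
vertex -2.572 -0.547 -2.827
endloop
endfacet
facet normal -0.771 0.246 -0.587
outer loop
vertex -2.005 0.196 -3.261
vertex -2.572 -0.547 -2.827
vertex -2.524 1.245 -2.14
endloop
endfacet
facet normal -0.771 0.246 -0.588
outer loop
vertex -2.524 1.245 -2.14
vertex -2.572 -0.547 -2.827
vertex -3.091 0.502 -1.707
endloop
endfacet
facet normal -0.320 0.647 0.692
outer loop
vertex -2.524 1.245 -2.14
vertex -3.091 0.502 -1.707
vertex -2.119 0.654 -1.4
endloop
endfacet
facet normal 0.321 -0.647 -0.692
outer loop
vertex -2.572 -0.547 -2.827
vertex -1.601 -0.394 -2.52
vertex -2.167 -1.138 -2.087
endloop
endfacet
facet normal -0.862 -0.502 0.071
outer loop
vertex -2.572 -0.547 -2.827
vertex -2.167 -1.138 -2.087
vertex -3.091 0.502 -1.707
endloop
endfacet
facet normal -0.862 -0.502 0.071
outer loop
vertex -3.091 0.502 -1.707
vertex -2.167 -1.138 -2.087
vertex -2.686 -0.089 -0.966
endloop
endfacet
facet normal -0.320 0.648 0.691
outer loop
vertex -3.091 0.502 -1.707
vertex -2.686 -0.089 -0.966
vertex -2.119 0.654 -1.4
endloop
endfacet
facet normal 0.321 -0.647 -0.692
outer loop
vertex -2.167 -1.138 -2.087
vertex -1.601 -0.394 -2.52
vertex -1.196 -0.985 -1.78
endloop
endfacet
facet normal -0.090 -0.748 0.658
outer loop
vertex -2.167 -1.138 -2.087
vertex -1.196 -0.985 -1.78
vertex -2.686 -0.089 -0.966
endloop
endfacet
facet normal -0.090 -0.748 0.658
outer loop
vertex -2.686 -0.089 -0.966
vertex -1.196 -0.985 -1.78
vertex -1.715 0.064 -0.659
endloop
endfacet
facet normal -0.321 0.648 0.691
outer loop
vertex -2.686 -0.089 -0.966
vertex -1.715 0.064 -0.659
vertex -2.119 0.654 -1.4
endloop
endfacet
facet normal -0.665 0.398 0.632
outer loop
vertex -4.267 -2.059 -0.155
vertex -4.167 -1.122 -0.64
vertex -4.89 -2.265 -0.68
endloop
endfacet
facet normal -0.094 -0.884 0.458
outer loop
vertex -3.733 -2.958 -1.78
vertex -4.267 -2.059 -0.155
vertex -4.89 -2.265 -0.68
endloop
endfacet
facet normal -0.666 0.399 0.631
outer loop
vertex -4.89 -2.265 -0.68
vertex -4.167 -1.122 -0.64
vertex -4.789 -1.328 -1.166
endloop
endfacet
facet normal -0.741 -0.244 -0.625
outer loop
vertex -4.789 -1.328 -1.166
vertex -3.733 -2.958 -1.78
vertex -4.89 -2.265 -0.68
endloop
endfacet
facet normal 0.741 0.245 0.625
outer loop
vertex -4.267 -2.059 -0.155
vertex -3.01 -1.815 -1.74
vertex -4.167 -1.122 -0.64
endloop
endfacet
facet normal -0.095 -0.884 0.458
outer loop
vertex -3.111 -2.752 -1.254
vertex -4.267 -2.059 -0.155
vertex -3.733 -2.958 -1.78
endloop
endfacet
facet normal 0.741 0.244 0.625
outer loop
vertex -3.111 -2.752 -1.254
vertex -3.01 -1.815 -1.74
vertex -4.267 -2.059 -0.155
endloop
endfacet
facet normal 0.094 0.884 -0.458
outer loop
vertex -4.167 -1.122 -0.64
vertex -3.01 -1.815 -1.74
vertex -4.789 -1.328 -1.166
endloop
endfacet
facet normal -0.741 -0.245 -0.625
outer loop
vertex -3.633 -2.021 -2.265
vertex -3.733 -2.958 -1.78
vertex -4.789 -1.328 -1.166
endloop
endfacet
facet normal 0.094 0.884 -0.458
outer loop
vertex -4.789 -1.328 -1.166
vertex -3.01 -1.815 -1.74
vertex -3.633 -2.021 -2.265
endloop
endfacet
facet normal 0.666 -0.398 -0.631
outer loop
vertex -3.633 -2.021 -2.265
vertex -3.111 -2.752 -1.254
vertex -3.733 -2.958 -1.78
endloop
endfacet
facet normal 0.664 -0.399 -0.632
outer loop
vertex -3.01 -1.815 -1.74
vertex -3.111 -2.752 -1.254
vertex -3.633 -2.021 -2.265
endloop
endfacet

endsolid


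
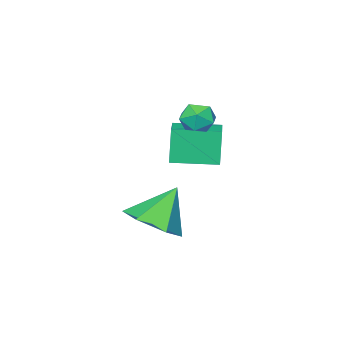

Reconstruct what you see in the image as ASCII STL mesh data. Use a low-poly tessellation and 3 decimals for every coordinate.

solid 
facet normal -0.691 0.722 -0.040
outer loop
vertex -5.042 0.925 -0.21
vertex -4.188 1.757 0.047
vertex -4.803 1.082 -1.509
endloop
endfacet
facet normal -0.700 -0.682 -0.211
outer loop
vertex -3.732 -0.037 -1.447
vertex -5.042 0.925 -0.21
vertex -4.803 1.082 -1.509
endloop
endfacet
facet normal -0.691 0.722 -0.040
outer loop
vertex -4.803 1.082 -1.509
vertex -4.188 1.757 0.047
vertex -3.949 1.914 -1.252
endloop
endfacet
facet normal 0.179 0.118 -0.977
outer loop
vertex -3.949 1.914 -1.252
vertex -3.732 -0.037 -1.447
vertex -4.803 1.082 -1.509
endloop
endfacet
facet normal -0.179 -0.118 0.977
outer loop
vertex -5.042 0.925 -0.21
vertex -3.117 0.638 0.109
vertex -4.188 1.757 0.047
endloop
endfacet
facet normal -0.700 -0.682 -0.211
outer loop
vertex -3.971 -0.194 -0.148
vertex -5.042 0.925 -0.21
vertex -3.732 -0.037 -1.447
endloop
endfacet
facet normal -0.179 -0.118 0.977
outer loop
vertex -3.971 -0.194 -0.148
vertex -3.117 0.638 0.109
vertex -5.042 0.925 -0.21
endloop
endfacet
facet normal 0.700 0.682 0.211
outer loop
vertex -4.188 1.757 0.047
vertex -3.117 0.638 0.109
vertex -3.949 1.914 -1.252
endloop
endfacet
facet normal 0.179 0.118 -0.977
outer loop
vertex -2.878 0.795 -1.19
vertex -3.732 -0.037 -1.447
vertex -3.949 1.914 -1.252
endloop
endfacet
facet normal 0.700 0.682 0.211
outer loop
vertex -3.949 1.914 -1.252
vertex -3.117 0.638 0.109
vertex -2.878 0.795 -1.19
endloop
endfacet
facet normal 0.691 -0.722 0.040
outer loop
vertex -2.878 0.795 -1.19
vertex -3.971 -0.194 -0.148
vertex -3.732 -0.037 -1.447
endloop
endfacet
facet normal 0.691 -0.722 0.040
outer loop
vertex -3.117 0.638 0.109
vertex -3.971 -0.194 -0.148
vertex -2.878 0.795 -1.19
endloop
endfacet
facet normal 0.024 0.829 0.559
outer loop
vertex -3.704 1.875 0.603
vertex -3.891 1.53 1.123
vertex -3.257 1.601 0.99
endloop
endfacet
facet normal 0.503 0.864 0.030
outer loop
vertex -3.704 1.875 0.603
vertex -3.257 1.601 0.99
vertex -3.184 1.581 0.342
endloop
endfacet
facet normal 0.154 0.794 -0.588
outer loop
vertex -3.704 1.875 0.603
vertex -3.184 1.581 0.342
vertex -3.773 1.498 0.076
endloop
endfacet
facet normal -0.540 0.716 -0.442
outer loop
vertex -3.704 1.875 0.603
vertex -3.773 1.498 0.076
vertex -4.21 1.466 0.558
endloop
endfacet
facet normal -0.620 0.738 0.267
outer loop
vertex -3.704 1.875 0.603
vertex -4.21 1.466 0.558
vertex -3.891 1.53 1.123
endloop
endfacet
facet normal 0.947 0.307 0.097
outer loop
vertex -3.184 1.581 0.342
vertex -3.257 1.601 0.99
vertex -3.05 1.054 0.702
endloop
endfacet
facet normal 0.172 0.251 0.953
outer loop
vertex -3.257 1.601 0.99
vertex -3.891 1.53 1.123
vertex -3.487 1.022 1.184
endloop
endfacet
facet normal -0.871 0.106 0.480
outer loop
vertex -3.891 1.53 1.123
vertex -4.21 1.466 0.558
vertex -4.076 0.939 0.918
endloop
endfacet
facet normal -0.741 0.071 -0.667
outer loop
vertex -4.21 1.466 0.558
vertex -3.773 1.498 0.076
vertex -4.003 0.919 0.27
endloop
endfacet
facet normal 0.381 0.194 -0.904
outer loop
vertex -3.773 1.498 0.076
vertex -3.184 1.581 0.342
vertex -3.369 0.99 0.137
endloop
endfacet
facet normal 0.540 -0.716 0.442
outer loop
vertex -3.556 0.645 0.657
vertex -3.05 1.054 0.702
vertex -3.487 1.022 1.184
endloop
endfacet
facet normal -0.154 -0.794 0.588
outer loop
vertex -3.556 0.645 0.657
vertex -3.487 1.022 1.184
vertex -4.076 0.939 0.918
endloop
endfacet
facet normal -0.503 -0.864 -0.030
outer loop
vertex -3.556 0.645 0.657
vertex -4.076 0.939 0.918
vertex -4.003 0.919 0.27
endloop
endfacet
facet normal -0.024 -0.829 -0.559
outer loop
vertex -3.556 0.645 0.657
vertex -4.003 0.919 0.27
vertex -3.369 0.99 0.137
endloop
endfacet
facet normal 0.620 -0.738 -0.267
outer loop
vertex -3.556 0.645 0.657
vertex -3.369 0.99 0.137
vertex -3.05 1.054 0.702
endloop
endfacet
facet normal 0.741 -0.071 0.667
outer loop
vertex -3.487 1.022 1.184
vertex -3.05 1.054 0.702
vertex -3.257 1.601 0.99
endloop
endfacet
facet normal -0.381 -0.194 0.904
outer loop
vertex -4.076 0.939 0.918
vertex -3.487 1.022 1.184
vertex -3.891 1.53 1.123
endloop
endfacet
facet normal -0.947 -0.307 -0.097
outer loop
vertex -4.003 0.919 0.27
vertex -4.076 0.939 0.918
vertex -4.21 1.466 0.558
endloop
endfacet
facet normal -0.172 -0.251 -0.953
outer loop
vertex -3.369 0.99 0.137
vertex -4.003 0.919 0.27
vertex -3.773 1.498 0.076
endloop
endfacet
facet normal 0.871 -0.106 -0.480
outer loop
vertex -3.05 1.054 0.702
vertex -3.369 0.99 0.137
vertex -3.184 1.581 0.342
endloop
endfacet
facet normal 0.573 -0.087 -0.815
outer loop
vertex -1.013 1.304 -2.791
vertex -1.851 1.12 -3.361
vertex -1.519 2.086 -3.231
endloop
endfacet
facet normal 0.293 0.606 0.740
outer loop
vertex -1.013 1.304 -2.791
vertex -1.519 2.086 -3.231
vertex -2.769 1.26 -2.059
endloop
endfacet
facet normal 0.574 -0.088 -0.814
outer loop
vertex -1.519 2.086 -3.231
vertex -1.851 1.12 -3.361
vertex -2.356 1.902 -3.802
endloop
endfacet
facet normal -0.364 0.899 0.245
outer loop
vertex -1.519 2.086 -3.231
vertex -2.356 1.902 -3.802
vertex -2.769 1.26 -2.059
endloop
endfacet
facet normal 0.574 -0.088 -0.814
outer loop
vertex -2.356 1.902 -3.802
vertex -1.851 1.12 -3.361
vertex -2.689 0.936 -3.932
endloop
endfacet
facet normal -0.937 0.336 -0.098
outer loop
vertex -2.356 1.902 -3.802
vertex -2.689 0.936 -3.932
vertex -2.769 1.26 -2.059
endloop
endfacet
facet normal 0.574 -0.087 -0.814
outer loop
vertex -2.689 0.936 -3.932
vertex -1.851 1.12 -3.361
vertex -2.183 0.154 -3.492
endloop
endfacet
facet normal -0.852 -0.521 0.054
outer loop
vertex -2.689 0.936 -3.932
vertex -2.183 0.154 -3.492
vertex -2.769 1.26 -2.059
endloop
endfacet
facet normal 0.574 -0.087 -0.814
outer loop
vertex -2.183 0.154 -3.492
vertex -1.851 1.12 -3.361
vertex -1.346 0.338 -2.921
endloop
endfacet
facet normal -0.195 -0.813 0.548
outer loop
vertex -2.183 0.154 -3.492
vertex -1.346 0.338 -2.921
vertex -2.769 1.26 -2.059
endloop
endfacet
facet normal 0.573 -0.088 -0.815
outer loop
vertex -1.346 0.338 -2.921
vertex -1.851 1.12 -3.361
vertex -1.013 1.304 -2.791
endloop
endfacet
facet normal 0.378 -0.250 0.891
outer loop
vertex -1.346 0.338 -2.921
vertex -1.013 1.304 -2.791
vertex -2.769 1.26 -2.059
endloop
endfacet

endsolid


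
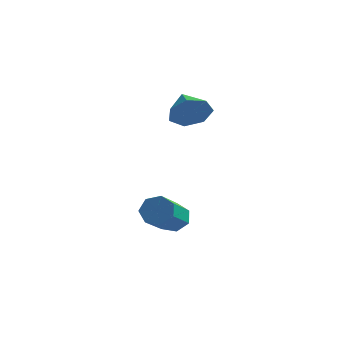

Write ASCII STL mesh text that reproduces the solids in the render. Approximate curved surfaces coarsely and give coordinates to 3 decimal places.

solid 
facet normal 0.575 -0.710 -0.406
outer loop
vertex -2.177 1.613 1.265
vertex -2.769 1.517 0.594
vertex -2.058 2.067 0.64
endloop
endfacet
facet normal 0.396 0.706 0.588
outer loop
vertex -2.177 1.613 1.265
vertex -2.058 2.067 0.64
vertex -3.551 2.483 1.146
endloop
endfacet
facet normal 0.576 -0.710 -0.405
outer loop
vertex -2.058 2.067 0.64
vertex -2.769 1.517 0.594
vertex -2.474 2.106 -0.019
endloop
endfacet
facet normal 0.238 0.967 -0.093
outer loop
vertex -2.058 2.067 0.64
vertex -2.474 2.106 -0.019
vertex -3.551 2.483 1.146
endloop
endfacet
facet normal 0.575 -0.710 -0.406
outer loop
vertex -2.474 2.106 -0.019
vertex -2.769 1.517 0.594
vertex -3.113 1.702 -0.217
endloop
endfacet
facet normal -0.320 0.774 -0.546
outer loop
vertex -2.474 2.106 -0.019
vertex -3.113 1.702 -0.217
vertex -3.551 2.483 1.146
endloop
endfacet
facet normal 0.575 -0.710 -0.406
outer loop
vertex -3.113 1.702 -0.217
vertex -2.769 1.517 0.594
vertex -3.492 1.159 0.196
endloop
endfacet
facet normal -0.860 0.272 -0.432
outer loop
vertex -3.113 1.702 -0.217
vertex -3.492 1.159 0.196
vertex -3.551 2.483 1.146
endloop
endfacet
facet normal 0.575 -0.710 -0.406
outer loop
vertex -3.492 1.159 0.196
vertex -2.769 1.517 0.594
vertex -3.327 0.885 0.909
endloop
endfacet
facet normal -0.973 -0.161 0.164
outer loop
vertex -3.492 1.159 0.196
vertex -3.327 0.885 0.909
vertex -3.551 2.483 1.146
endloop
endfacet
facet normal 0.575 -0.710 -0.407
outer loop
vertex -3.327 0.885 0.909
vertex -2.769 1.517 0.594
vertex -2.741 1.087 1.384
endloop
endfacet
facet normal -0.575 -0.198 0.794
outer loop
vertex -3.327 0.885 0.909
vertex -2.741 1.087 1.384
vertex -3.551 2.483 1.146
endloop
endfacet
facet normal 0.576 -0.709 -0.407
outer loop
vertex -2.741 1.087 1.384
vertex -2.769 1.517 0.594
vertex -2.177 1.613 1.265
endloop
endfacet
facet normal 0.033 0.187 0.982
outer loop
vertex -2.741 1.087 1.384
vertex -2.177 1.613 1.265
vertex -3.551 2.483 1.146
endloop
endfacet
facet normal -0.074 0.844 -0.531
outer loop
vertex -2.138 -0.058 -4.483
vertex -2.817 -0.014 -4.318
vertex -2.267 0.25 -3.975
endloop
endfacet
facet normal 0.974 0.174 0.142
outer loop
vertex -2.138 -0.058 -4.483
vertex -2.267 0.25 -3.975
vertex -1.984 -1.83 -3.366
endloop
endfacet
facet normal 0.975 0.174 0.141
outer loop
vertex -1.984 -1.83 -3.366
vertex -2.267 0.25 -3.975
vertex -2.112 -1.522 -2.859
endloop
endfacet
facet normal 0.074 -0.844 0.531
outer loop
vertex -1.984 -1.83 -3.366
vertex -2.112 -1.522 -2.859
vertex -2.663 -1.786 -3.202
endloop
endfacet
facet normal -0.073 0.844 -0.532
outer loop
vertex -2.267 0.25 -3.975
vertex -2.817 -0.014 -4.318
vertex -2.81 0.36 -3.726
endloop
endfacet
facet normal 0.442 0.505 0.741
outer loop
vertex -2.267 0.25 -3.975
vertex -2.81 0.36 -3.726
vertex -2.112 -1.522 -2.859
endloop
endfacet
facet normal 0.442 0.505 0.741
outer loop
vertex -2.112 -1.522 -2.859
vertex -2.81 0.36 -3.726
vertex -2.656 -1.412 -2.61
endloop
endfacet
facet normal 0.073 -0.844 0.532
outer loop
vertex -2.112 -1.522 -2.859
vertex -2.656 -1.412 -2.61
vertex -2.663 -1.786 -3.202
endloop
endfacet
facet normal -0.073 0.844 -0.532
outer loop
vertex -2.81 0.36 -3.726
vertex -2.817 -0.014 -4.318
vertex -3.359 0.188 -3.923
endloop
endfacet
facet normal -0.424 0.456 0.783
outer loop
vertex -2.81 0.36 -3.726
vertex -3.359 0.188 -3.923
vertex -2.656 -1.412 -2.61
endloop
endfacet
facet normal -0.423 0.456 0.783
outer loop
vertex -2.656 -1.412 -2.61
vertex -3.359 0.188 -3.923
vertex -3.204 -1.584 -2.806
endloop
endfacet
facet normal 0.074 -0.843 0.532
outer loop
vertex -2.656 -1.412 -2.61
vertex -3.204 -1.584 -2.806
vertex -2.663 -1.786 -3.202
endloop
endfacet
facet normal -0.074 0.843 -0.532
outer loop
vertex -3.359 0.188 -3.923
vertex -2.817 -0.014 -4.318
vertex -3.5 -0.136 -4.417
endloop
endfacet
facet normal -0.970 0.063 0.235
outer loop
vertex -3.359 0.188 -3.923
vertex -3.5 -0.136 -4.417
vertex -3.204 -1.584 -2.806
endloop
endfacet
facet normal -0.970 0.063 0.235
outer loop
vertex -3.204 -1.584 -2.806
vertex -3.5 -0.136 -4.417
vertex -3.345 -1.908 -3.301
endloop
endfacet
facet normal 0.074 -0.844 0.531
outer loop
vertex -3.204 -1.584 -2.806
vertex -3.345 -1.908 -3.301
vertex -2.663 -1.786 -3.202
endloop
endfacet
facet normal -0.074 0.844 -0.532
outer loop
vertex -3.5 -0.136 -4.417
vertex -2.817 -0.014 -4.318
vertex -3.127 -0.368 -4.837
endloop
endfacet
facet normal -0.786 -0.377 -0.490
outer loop
vertex -3.5 -0.136 -4.417
vertex -3.127 -0.368 -4.837
vertex -3.345 -1.908 -3.301
endloop
endfacet
facet normal -0.786 -0.378 -0.490
outer loop
vertex -3.345 -1.908 -3.301
vertex -3.127 -0.368 -4.837
vertex -2.972 -2.14 -3.72
endloop
endfacet
facet normal 0.074 -0.843 0.532
outer loop
vertex -3.345 -1.908 -3.301
vertex -2.972 -2.14 -3.72
vertex -2.663 -1.786 -3.202
endloop
endfacet
facet normal -0.074 0.844 -0.531
outer loop
vertex -3.127 -0.368 -4.837
vertex -2.817 -0.014 -4.318
vertex -2.521 -0.333 -4.866
endloop
endfacet
facet normal -0.010 -0.534 -0.846
outer loop
vertex -3.127 -0.368 -4.837
vertex -2.521 -0.333 -4.866
vertex -2.972 -2.14 -3.72
endloop
endfacet
facet normal -0.010 -0.534 -0.846
outer loop
vertex -2.972 -2.14 -3.72
vertex -2.521 -0.333 -4.866
vertex -2.366 -2.105 -3.749
endloop
endfacet
facet normal 0.074 -0.843 0.532
outer loop
vertex -2.972 -2.14 -3.72
vertex -2.366 -2.105 -3.749
vertex -2.663 -1.786 -3.202
endloop
endfacet
facet normal -0.074 0.844 -0.531
outer loop
vertex -2.521 -0.333 -4.866
vertex -2.817 -0.014 -4.318
vertex -2.138 -0.058 -4.483
endloop
endfacet
facet normal 0.773 -0.289 -0.565
outer loop
vertex -2.521 -0.333 -4.866
vertex -2.138 -0.058 -4.483
vertex -2.366 -2.105 -3.749
endloop
endfacet
facet normal 0.773 -0.289 -0.564
outer loop
vertex -2.366 -2.105 -3.749
vertex -2.138 -0.058 -4.483
vertex -1.984 -1.83 -3.366
endloop
endfacet
facet normal 0.074 -0.844 0.532
outer loop
vertex -2.366 -2.105 -3.749
vertex -1.984 -1.83 -3.366
vertex -2.663 -1.786 -3.202
endloop
endfacet

endsolid


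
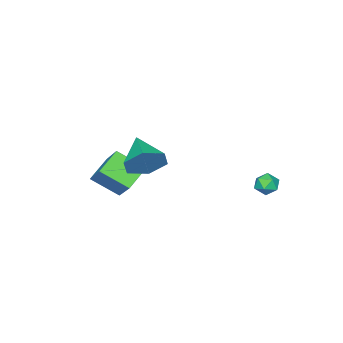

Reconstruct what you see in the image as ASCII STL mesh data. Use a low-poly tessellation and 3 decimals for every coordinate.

solid 
facet normal -0.954 0.195 -0.229
outer loop
vertex -1.502 2.268 -2.849
vertex -1.689 1.803 -2.466
vertex -1.623 2.389 -2.242
endloop
endfacet
facet normal -0.556 0.787 -0.268
outer loop
vertex -1.502 2.268 -2.849
vertex -1.623 2.389 -2.242
vertex -1.121 2.649 -2.521
endloop
endfacet
facet normal -0.034 0.672 -0.740
outer loop
vertex -1.502 2.268 -2.849
vertex -1.121 2.649 -2.521
vertex -0.877 2.224 -2.918
endloop
endfacet
facet normal -0.109 0.009 -0.994
outer loop
vertex -1.502 2.268 -2.849
vertex -0.877 2.224 -2.918
vertex -1.228 1.701 -2.884
endloop
endfacet
facet normal -0.678 -0.286 -0.678
outer loop
vertex -1.502 2.268 -2.849
vertex -1.228 1.701 -2.884
vertex -1.689 1.803 -2.466
endloop
endfacet
facet normal -0.255 0.892 0.372
outer loop
vertex -1.121 2.649 -2.521
vertex -1.623 2.389 -2.242
vertex -1.072 2.419 -1.936
endloop
endfacet
facet normal -0.898 -0.065 0.434
outer loop
vertex -1.623 2.389 -2.242
vertex -1.689 1.803 -2.466
vertex -1.423 1.896 -1.902
endloop
endfacet
facet normal -0.452 -0.842 -0.293
outer loop
vertex -1.689 1.803 -2.466
vertex -1.228 1.701 -2.884
vertex -1.179 1.471 -2.299
endloop
endfacet
facet normal 0.467 -0.366 -0.805
outer loop
vertex -1.228 1.701 -2.884
vertex -0.877 2.224 -2.918
vertex -0.677 1.731 -2.578
endloop
endfacet
facet normal 0.589 0.706 -0.394
outer loop
vertex -0.877 2.224 -2.918
vertex -1.121 2.649 -2.521
vertex -0.611 2.317 -2.354
endloop
endfacet
facet normal 0.109 -0.009 0.994
outer loop
vertex -0.798 1.852 -1.971
vertex -1.072 2.419 -1.936
vertex -1.423 1.896 -1.902
endloop
endfacet
facet normal 0.034 -0.672 0.740
outer loop
vertex -0.798 1.852 -1.971
vertex -1.423 1.896 -1.902
vertex -1.179 1.471 -2.299
endloop
endfacet
facet normal 0.556 -0.787 0.268
outer loop
vertex -0.798 1.852 -1.971
vertex -1.179 1.471 -2.299
vertex -0.677 1.731 -2.578
endloop
endfacet
facet normal 0.954 -0.195 0.229
outer loop
vertex -0.798 1.852 -1.971
vertex -0.677 1.731 -2.578
vertex -0.611 2.317 -2.354
endloop
endfacet
facet normal 0.678 0.286 0.678
outer loop
vertex -0.798 1.852 -1.971
vertex -0.611 2.317 -2.354
vertex -1.072 2.419 -1.936
endloop
endfacet
facet normal -0.467 0.366 0.805
outer loop
vertex -1.423 1.896 -1.902
vertex -1.072 2.419 -1.936
vertex -1.623 2.389 -2.242
endloop
endfacet
facet normal -0.589 -0.706 0.394
outer loop
vertex -1.179 1.471 -2.299
vertex -1.423 1.896 -1.902
vertex -1.689 1.803 -2.466
endloop
endfacet
facet normal 0.255 -0.892 -0.372
outer loop
vertex -0.677 1.731 -2.578
vertex -1.179 1.471 -2.299
vertex -1.228 1.701 -2.884
endloop
endfacet
facet normal 0.898 0.065 -0.434
outer loop
vertex -0.611 2.317 -2.354
vertex -0.677 1.731 -2.578
vertex -0.877 2.224 -2.918
endloop
endfacet
facet normal 0.452 0.842 0.293
outer loop
vertex -1.072 2.419 -1.936
vertex -0.611 2.317 -2.354
vertex -1.121 2.649 -2.521
endloop
endfacet
facet normal -0.395 -0.613 -0.684
outer loop
vertex 2.942 -4.597 -2.747
vertex 1.766 -4.623 -2.045
vertex 2.421 -3.342 -3.572
endloop
endfacet
facet normal 0.858 0.019 -0.513
outer loop
vertex 3.274 -2.017 -2.095
vertex 2.942 -4.597 -2.747
vertex 2.421 -3.342 -3.572
endloop
endfacet
facet normal -0.395 -0.613 -0.684
outer loop
vertex 2.421 -3.342 -3.572
vertex 1.766 -4.623 -2.045
vertex 1.245 -3.368 -2.87
endloop
endfacet
facet normal -0.327 0.789 -0.519
outer loop
vertex 1.245 -3.368 -2.87
vertex 3.274 -2.017 -2.095
vertex 2.421 -3.342 -3.572
endloop
endfacet
facet normal 0.327 -0.789 0.519
outer loop
vertex 2.942 -4.597 -2.747
vertex 2.619 -3.298 -0.568
vertex 1.766 -4.623 -2.045
endloop
endfacet
facet normal 0.858 0.019 -0.513
outer loop
vertex 3.795 -3.272 -1.27
vertex 2.942 -4.597 -2.747
vertex 3.274 -2.017 -2.095
endloop
endfacet
facet normal 0.327 -0.789 0.519
outer loop
vertex 3.795 -3.272 -1.27
vertex 2.619 -3.298 -0.568
vertex 2.942 -4.597 -2.747
endloop
endfacet
facet normal -0.858 -0.019 0.513
outer loop
vertex 1.766 -4.623 -2.045
vertex 2.619 -3.298 -0.568
vertex 1.245 -3.368 -2.87
endloop
endfacet
facet normal -0.327 0.789 -0.519
outer loop
vertex 2.098 -2.043 -1.393
vertex 3.274 -2.017 -2.095
vertex 1.245 -3.368 -2.87
endloop
endfacet
facet normal -0.858 -0.019 0.513
outer loop
vertex 1.245 -3.368 -2.87
vertex 2.619 -3.298 -0.568
vertex 2.098 -2.043 -1.393
endloop
endfacet
facet normal 0.395 0.613 0.684
outer loop
vertex 2.098 -2.043 -1.393
vertex 3.795 -3.272 -1.27
vertex 3.274 -2.017 -2.095
endloop
endfacet
facet normal 0.395 0.613 0.684
outer loop
vertex 2.619 -3.298 -0.568
vertex 3.795 -3.272 -1.27
vertex 2.098 -2.043 -1.393
endloop
endfacet
facet normal 0.535 0.749 -0.390
outer loop
vertex 3.991 -1.525 -0.565
vertex 3.54 -0.865 0.085
vertex 4.41 -1.344 0.359
endloop
endfacet
facet normal 0.411 -0.912 -0.008
outer loop
vertex 3.991 -1.525 -0.565
vertex 4.41 -1.344 0.359
vertex 2.62 -2.155 0.755
endloop
endfacet
facet normal 0.535 0.750 -0.389
outer loop
vertex 4.41 -1.344 0.359
vertex 3.54 -0.865 0.085
vertex 3.959 -0.685 1.009
endloop
endfacet
facet normal 0.395 -0.494 0.775
outer loop
vertex 4.41 -1.344 0.359
vertex 3.959 -0.685 1.009
vertex 2.62 -2.155 0.755
endloop
endfacet
facet normal 0.535 0.750 -0.389
outer loop
vertex 3.959 -0.685 1.009
vertex 3.54 -0.865 0.085
vertex 3.089 -0.206 0.735
endloop
endfacet
facet normal -0.263 0.073 0.962
outer loop
vertex 3.959 -0.685 1.009
vertex 3.089 -0.206 0.735
vertex 2.62 -2.155 0.755
endloop
endfacet
facet normal 0.535 0.750 -0.389
outer loop
vertex 3.089 -0.206 0.735
vertex 3.54 -0.865 0.085
vertex 2.67 -0.386 -0.188
endloop
endfacet
facet normal -0.904 0.221 0.367
outer loop
vertex 3.089 -0.206 0.735
vertex 2.67 -0.386 -0.188
vertex 2.62 -2.155 0.755
endloop
endfacet
facet normal 0.535 0.750 -0.390
outer loop
vertex 2.67 -0.386 -0.188
vertex 3.54 -0.865 0.085
vertex 3.121 -1.046 -0.838
endloop
endfacet
facet normal -0.888 -0.197 -0.416
outer loop
vertex 2.67 -0.386 -0.188
vertex 3.121 -1.046 -0.838
vertex 2.62 -2.155 0.755
endloop
endfacet
facet normal 0.535 0.750 -0.390
outer loop
vertex 3.121 -1.046 -0.838
vertex 3.54 -0.865 0.085
vertex 3.991 -1.525 -0.565
endloop
endfacet
facet normal -0.231 -0.763 -0.604
outer loop
vertex 3.121 -1.046 -0.838
vertex 3.991 -1.525 -0.565
vertex 2.62 -2.155 0.755
endloop
endfacet

endsolid
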